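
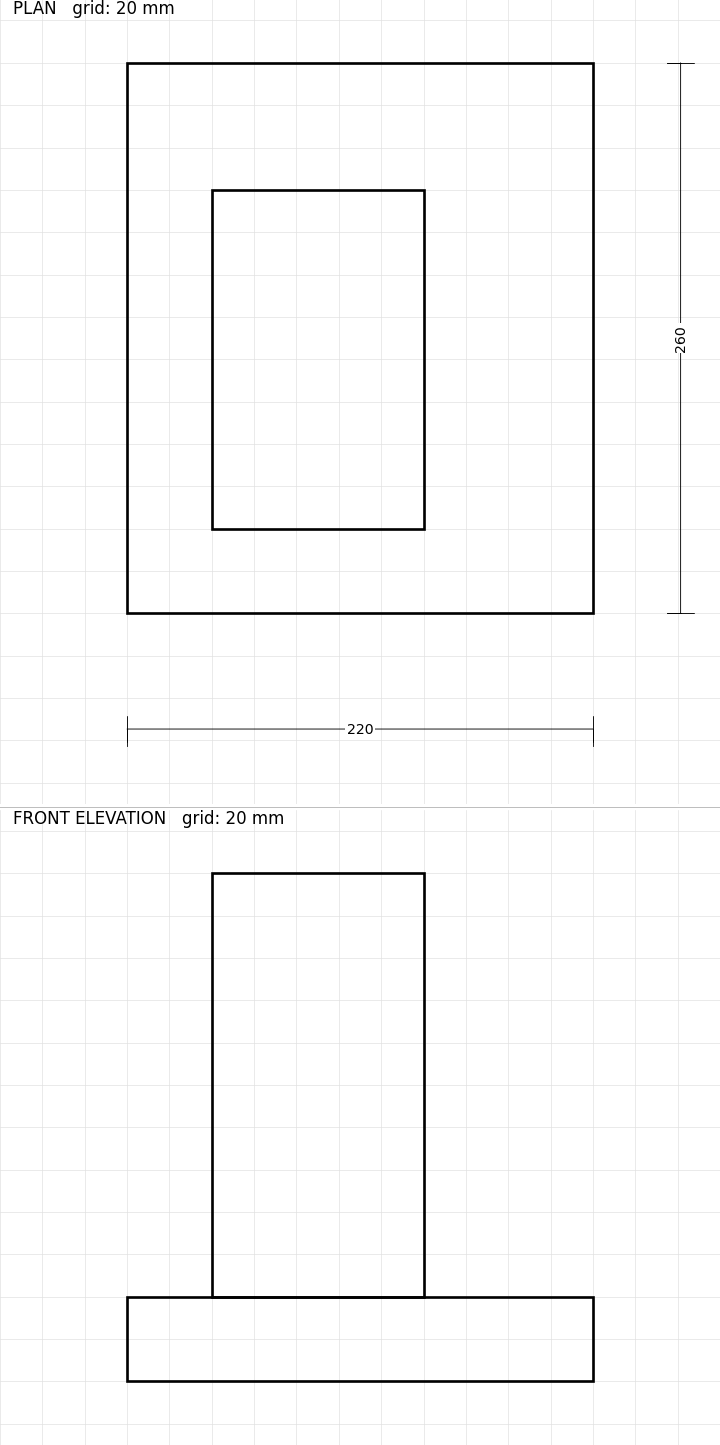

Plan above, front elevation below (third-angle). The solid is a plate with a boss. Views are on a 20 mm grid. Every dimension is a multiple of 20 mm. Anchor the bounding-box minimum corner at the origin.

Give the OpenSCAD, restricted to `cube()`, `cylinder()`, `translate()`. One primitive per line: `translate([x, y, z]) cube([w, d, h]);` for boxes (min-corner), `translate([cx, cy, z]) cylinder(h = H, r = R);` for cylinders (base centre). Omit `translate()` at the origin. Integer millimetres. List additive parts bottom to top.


cube([220, 260, 40]);
translate([40, 40, 40]) cube([100, 160, 200]);


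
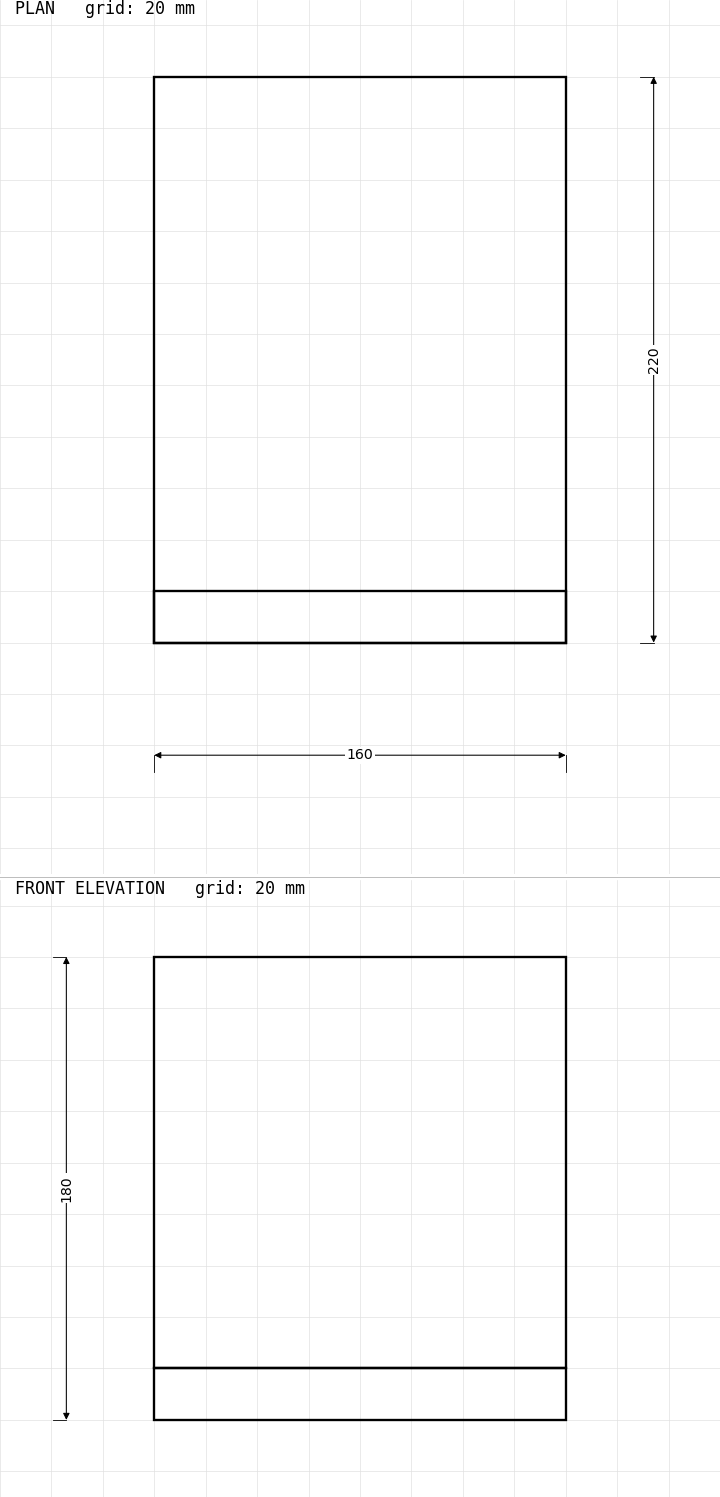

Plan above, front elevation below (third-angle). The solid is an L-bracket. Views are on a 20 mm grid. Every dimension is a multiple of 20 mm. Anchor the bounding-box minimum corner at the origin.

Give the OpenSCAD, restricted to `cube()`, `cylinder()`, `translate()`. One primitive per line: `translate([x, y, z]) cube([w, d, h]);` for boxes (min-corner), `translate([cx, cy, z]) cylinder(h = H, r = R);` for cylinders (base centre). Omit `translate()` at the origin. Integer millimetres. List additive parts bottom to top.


cube([160, 220, 20]);
translate([0, 0, 20]) cube([160, 20, 160]);


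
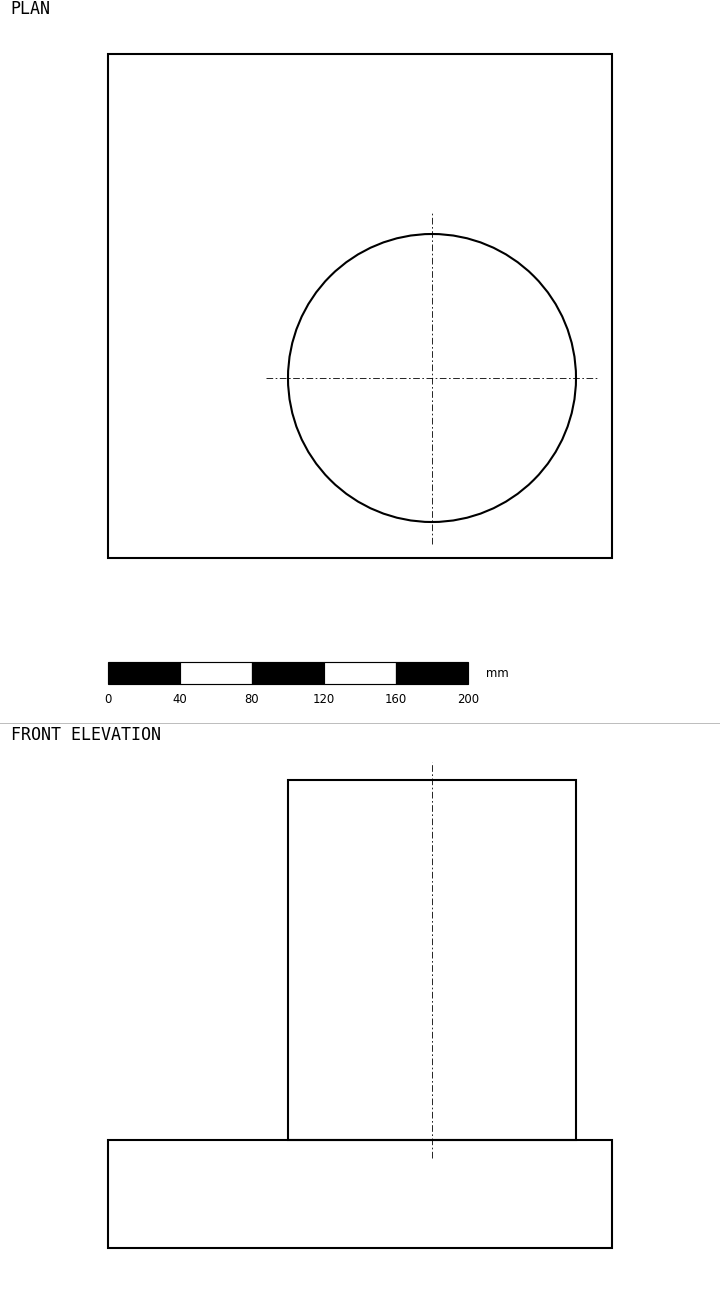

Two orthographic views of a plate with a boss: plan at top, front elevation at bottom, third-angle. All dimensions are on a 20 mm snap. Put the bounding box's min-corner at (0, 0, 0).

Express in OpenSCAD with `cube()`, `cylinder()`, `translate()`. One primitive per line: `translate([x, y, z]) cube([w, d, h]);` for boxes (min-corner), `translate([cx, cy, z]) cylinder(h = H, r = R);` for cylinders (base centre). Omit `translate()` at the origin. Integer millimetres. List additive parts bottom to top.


cube([280, 280, 60]);
translate([180, 100, 60]) cylinder(h = 200, r = 80);


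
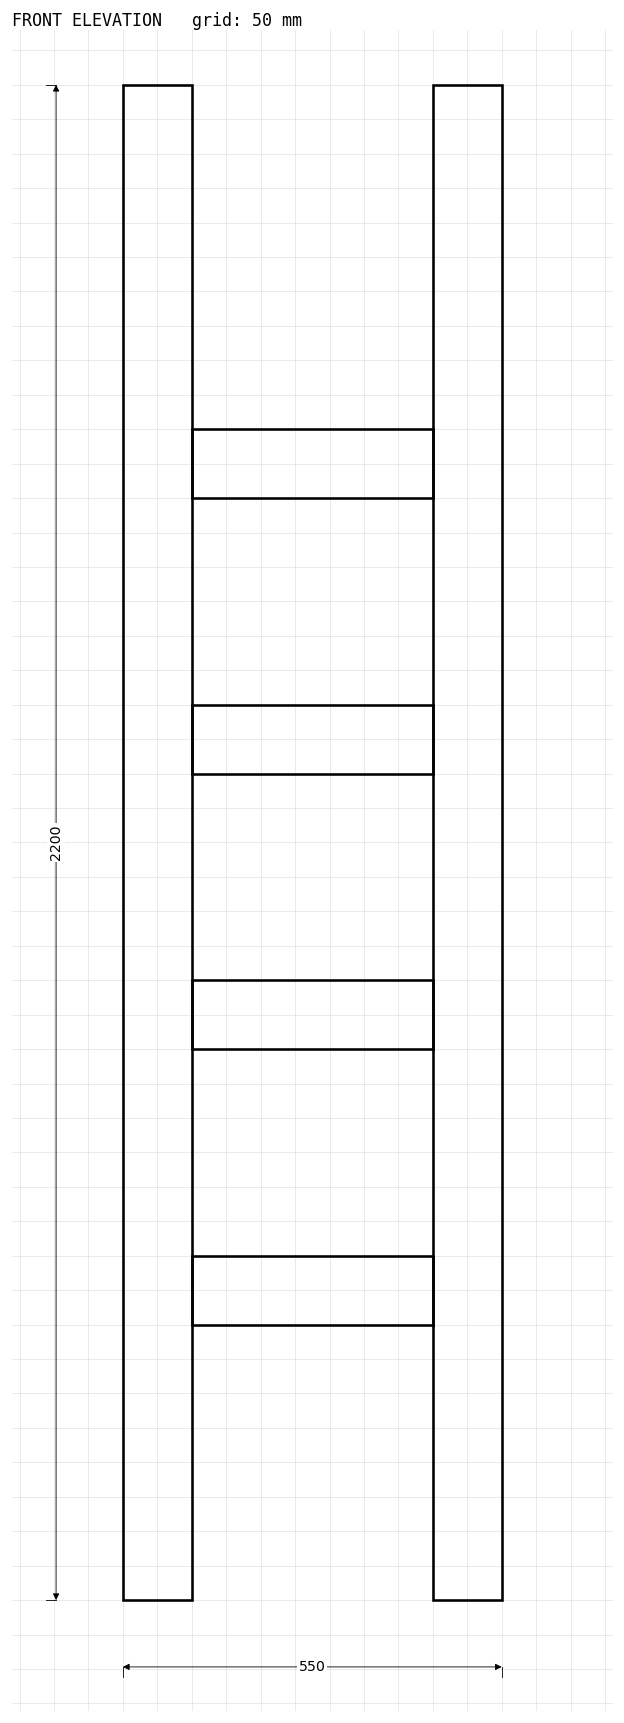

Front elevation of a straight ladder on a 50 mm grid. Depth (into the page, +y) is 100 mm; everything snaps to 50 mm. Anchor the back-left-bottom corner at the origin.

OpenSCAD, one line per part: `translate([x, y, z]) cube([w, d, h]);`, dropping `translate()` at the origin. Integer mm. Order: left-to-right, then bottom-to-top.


cube([100, 100, 2200]);
translate([100, 0, 400]) cube([350, 100, 100]);
translate([100, 0, 800]) cube([350, 100, 100]);
translate([100, 0, 1200]) cube([350, 100, 100]);
translate([100, 0, 1600]) cube([350, 100, 100]);
translate([450, 0, 0]) cube([100, 100, 2200]);


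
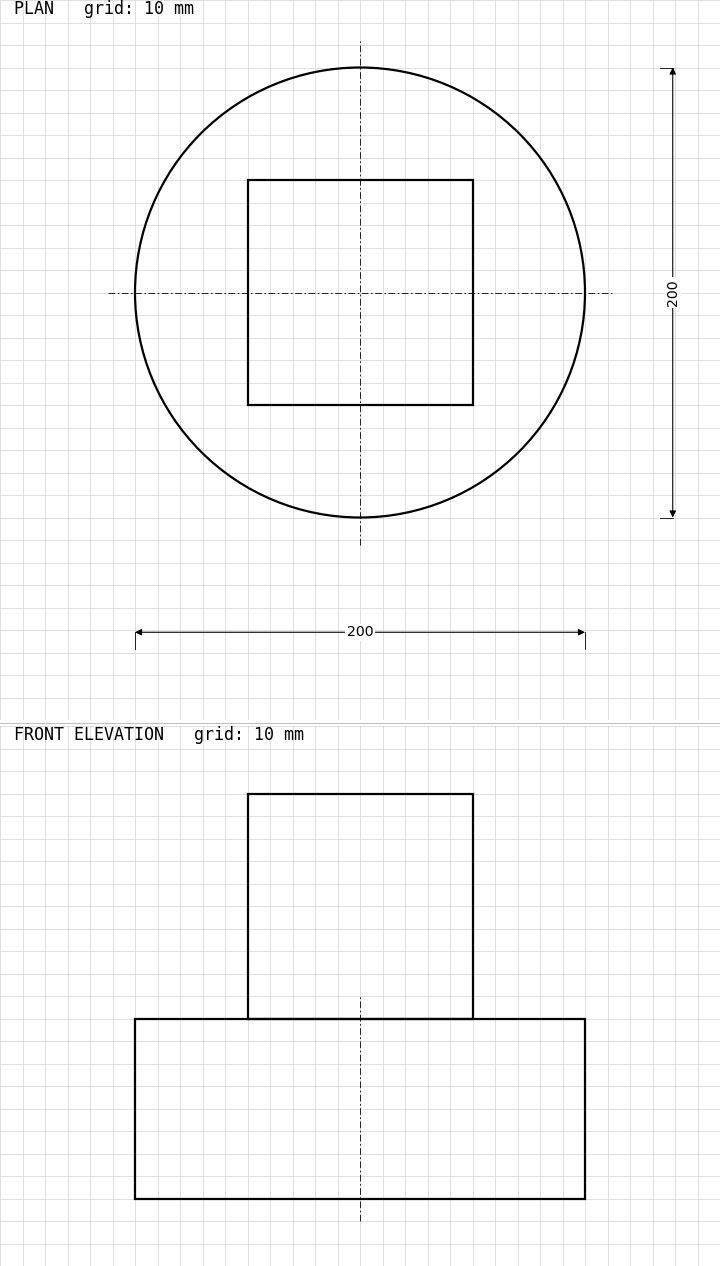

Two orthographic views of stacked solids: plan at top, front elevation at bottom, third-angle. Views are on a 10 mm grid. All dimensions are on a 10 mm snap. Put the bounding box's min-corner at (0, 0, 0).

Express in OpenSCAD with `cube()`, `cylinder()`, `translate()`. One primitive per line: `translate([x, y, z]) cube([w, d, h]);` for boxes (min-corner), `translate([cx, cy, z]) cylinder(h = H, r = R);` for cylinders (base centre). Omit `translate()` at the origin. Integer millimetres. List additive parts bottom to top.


translate([100, 100, 0]) cylinder(h = 80, r = 100);
translate([50, 50, 80]) cube([100, 100, 100]);


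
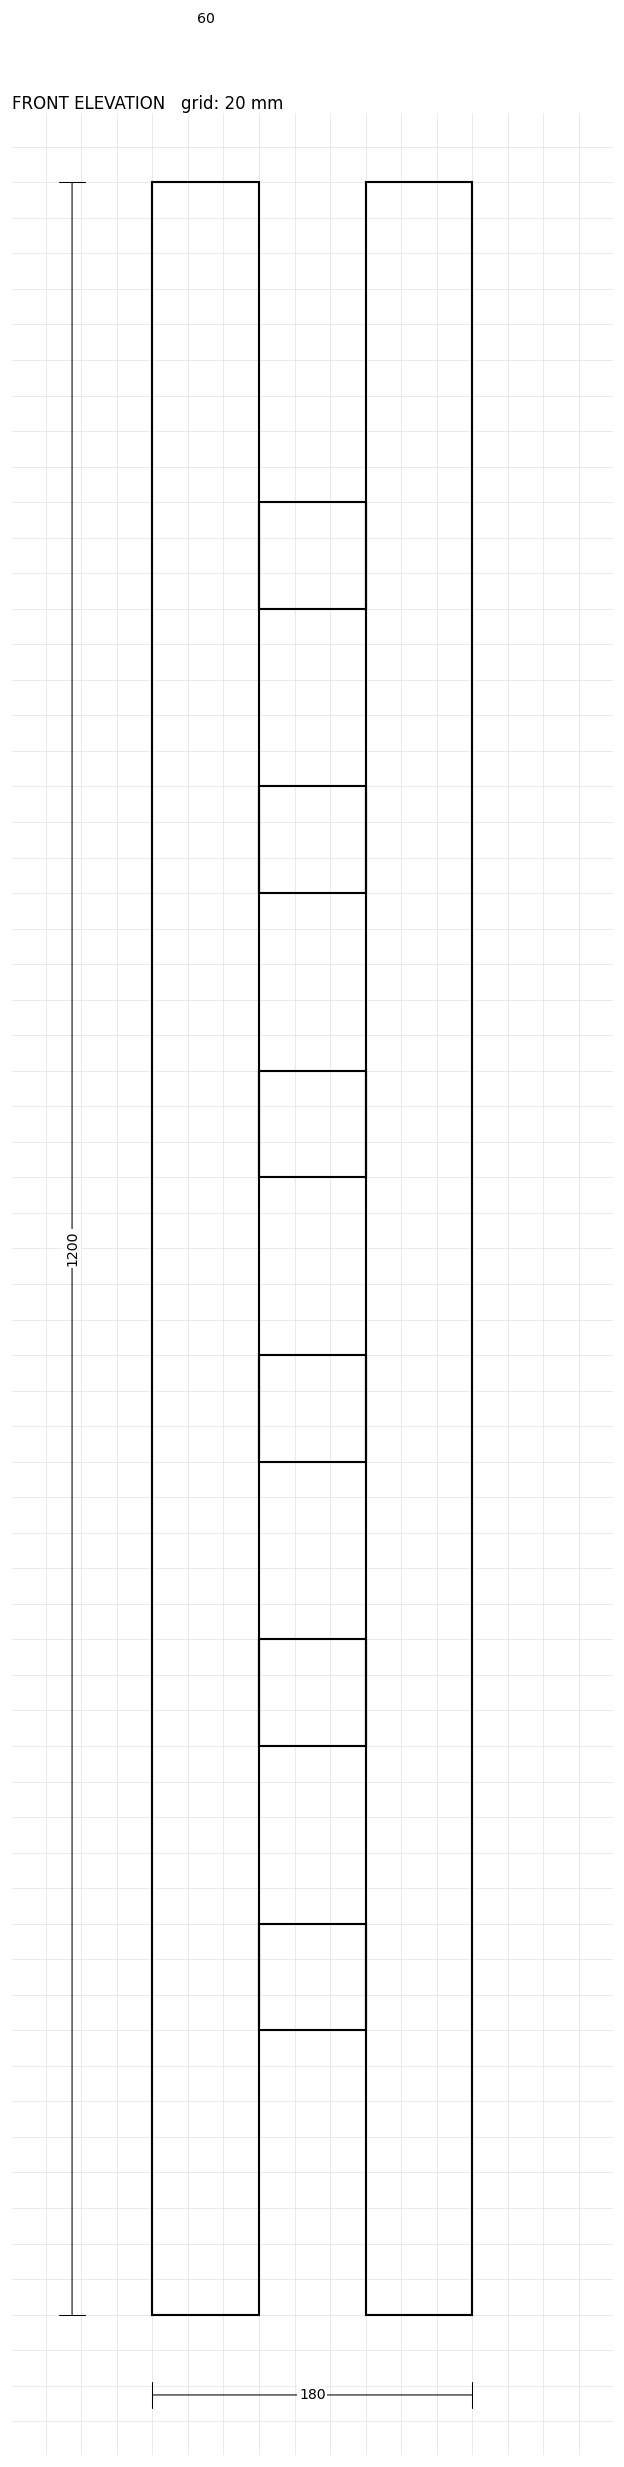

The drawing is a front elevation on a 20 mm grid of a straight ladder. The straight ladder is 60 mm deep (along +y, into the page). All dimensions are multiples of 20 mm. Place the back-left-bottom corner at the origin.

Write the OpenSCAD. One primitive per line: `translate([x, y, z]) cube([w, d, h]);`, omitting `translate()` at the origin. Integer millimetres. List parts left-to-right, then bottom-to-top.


cube([60, 60, 1200]);
translate([60, 0, 160]) cube([60, 60, 60]);
translate([60, 0, 320]) cube([60, 60, 60]);
translate([60, 0, 480]) cube([60, 60, 60]);
translate([60, 0, 640]) cube([60, 60, 60]);
translate([60, 0, 800]) cube([60, 60, 60]);
translate([60, 0, 960]) cube([60, 60, 60]);
translate([120, 0, 0]) cube([60, 60, 1200]);


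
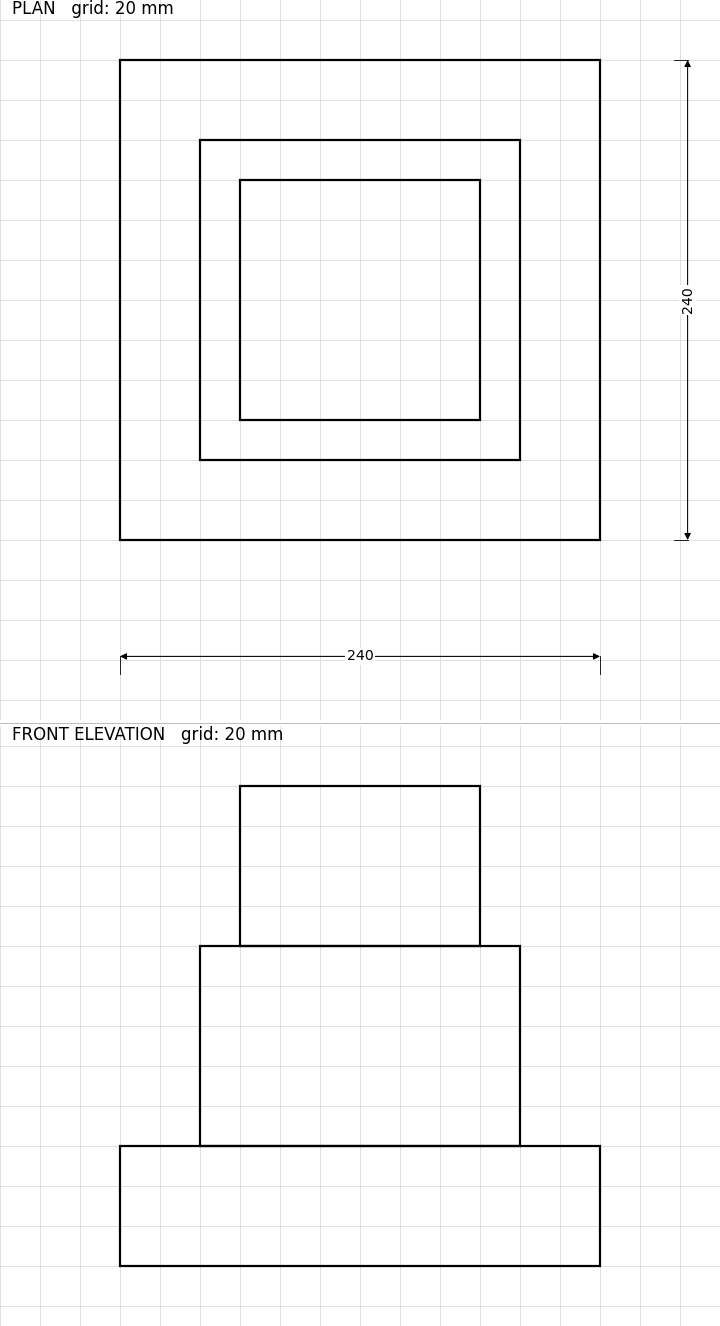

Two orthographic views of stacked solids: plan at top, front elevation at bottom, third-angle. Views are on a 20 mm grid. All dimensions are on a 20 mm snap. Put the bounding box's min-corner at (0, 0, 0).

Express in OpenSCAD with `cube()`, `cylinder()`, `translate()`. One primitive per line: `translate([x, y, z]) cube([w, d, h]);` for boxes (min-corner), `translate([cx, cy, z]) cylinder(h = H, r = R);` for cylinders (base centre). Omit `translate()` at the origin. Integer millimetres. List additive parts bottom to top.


cube([240, 240, 60]);
translate([40, 40, 60]) cube([160, 160, 100]);
translate([60, 60, 160]) cube([120, 120, 80]);


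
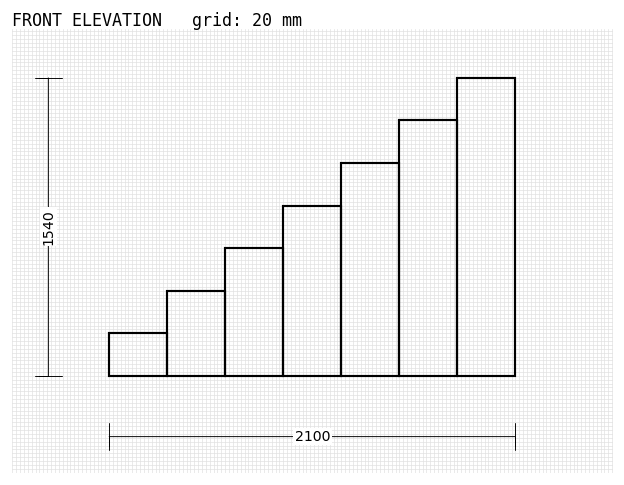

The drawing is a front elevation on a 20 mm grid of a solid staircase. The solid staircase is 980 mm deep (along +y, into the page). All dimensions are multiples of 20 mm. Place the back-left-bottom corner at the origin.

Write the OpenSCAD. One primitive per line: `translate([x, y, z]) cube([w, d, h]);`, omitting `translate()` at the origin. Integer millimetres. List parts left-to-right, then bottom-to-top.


cube([300, 980, 220]);
translate([300, 0, 0]) cube([300, 980, 440]);
translate([600, 0, 0]) cube([300, 980, 660]);
translate([900, 0, 0]) cube([300, 980, 880]);
translate([1200, 0, 0]) cube([300, 980, 1100]);
translate([1500, 0, 0]) cube([300, 980, 1320]);
translate([1800, 0, 0]) cube([300, 980, 1540]);


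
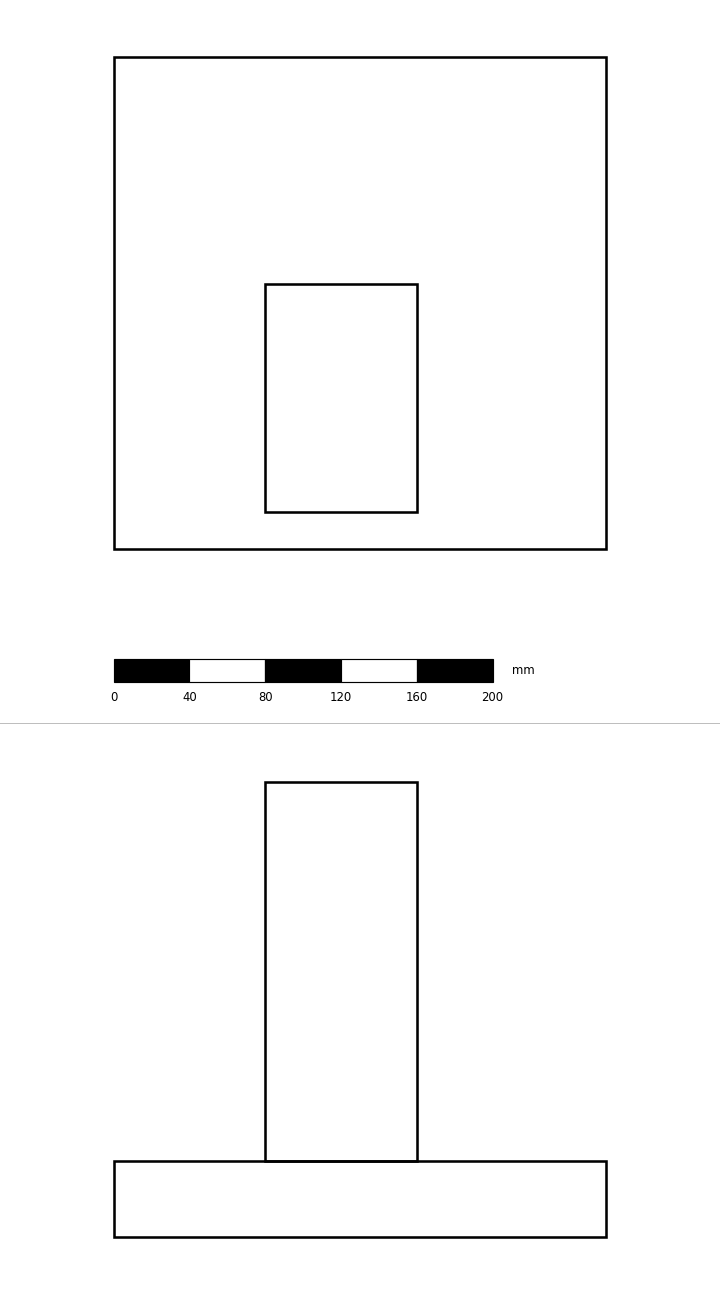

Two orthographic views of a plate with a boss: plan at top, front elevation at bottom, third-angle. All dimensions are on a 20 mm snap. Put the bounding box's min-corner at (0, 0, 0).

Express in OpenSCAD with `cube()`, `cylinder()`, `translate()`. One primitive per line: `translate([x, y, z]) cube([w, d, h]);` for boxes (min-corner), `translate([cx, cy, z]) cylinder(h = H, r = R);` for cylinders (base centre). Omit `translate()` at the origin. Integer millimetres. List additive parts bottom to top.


cube([260, 260, 40]);
translate([80, 20, 40]) cube([80, 120, 200]);


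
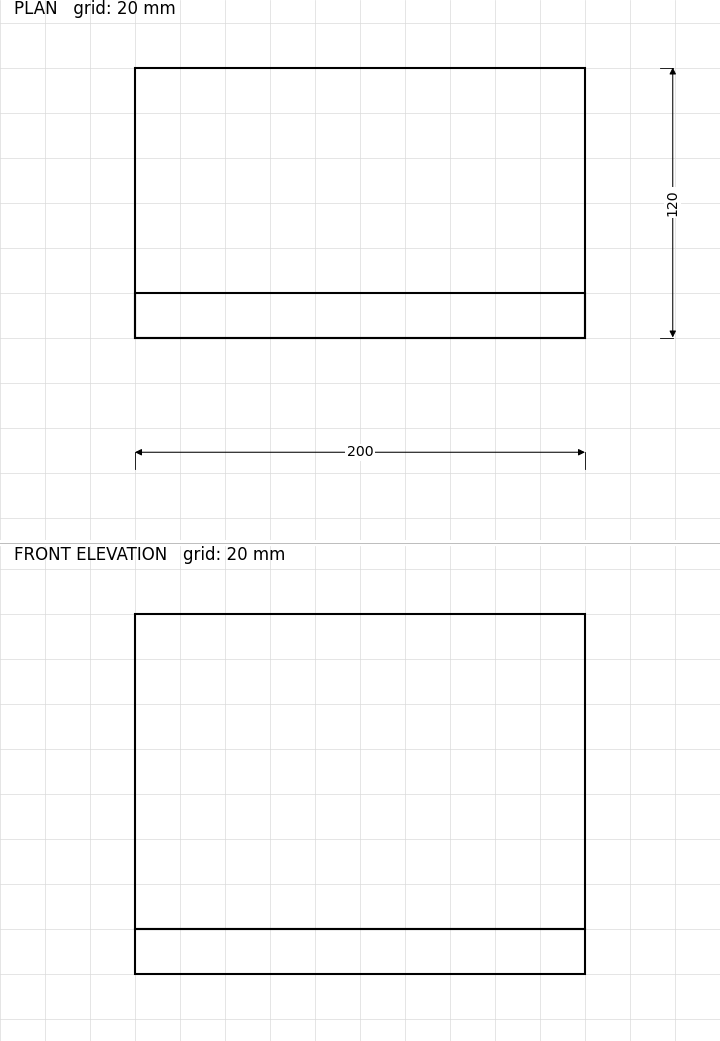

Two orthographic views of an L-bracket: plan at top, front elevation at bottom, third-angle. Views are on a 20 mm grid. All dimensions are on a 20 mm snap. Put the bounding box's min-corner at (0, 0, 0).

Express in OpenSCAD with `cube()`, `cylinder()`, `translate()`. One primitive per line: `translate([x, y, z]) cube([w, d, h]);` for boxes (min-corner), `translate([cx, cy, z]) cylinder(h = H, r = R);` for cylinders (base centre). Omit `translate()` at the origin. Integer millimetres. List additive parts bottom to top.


cube([200, 120, 20]);
translate([0, 0, 20]) cube([200, 20, 140]);


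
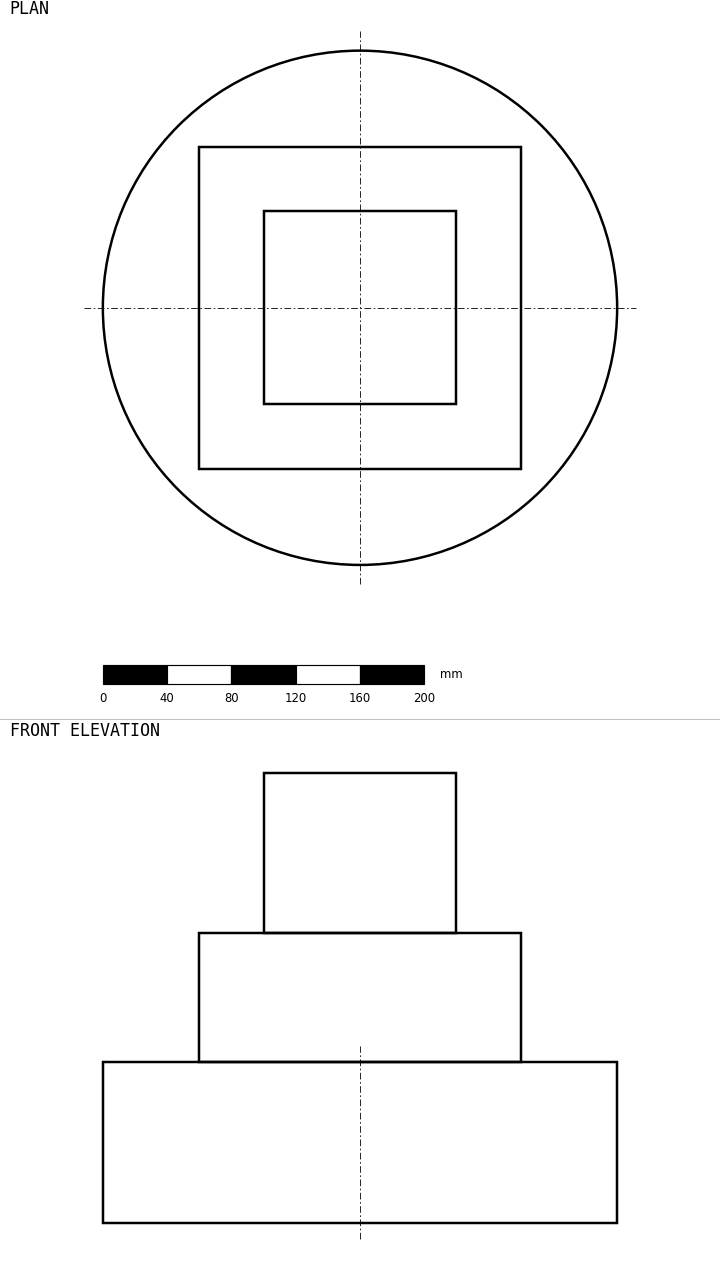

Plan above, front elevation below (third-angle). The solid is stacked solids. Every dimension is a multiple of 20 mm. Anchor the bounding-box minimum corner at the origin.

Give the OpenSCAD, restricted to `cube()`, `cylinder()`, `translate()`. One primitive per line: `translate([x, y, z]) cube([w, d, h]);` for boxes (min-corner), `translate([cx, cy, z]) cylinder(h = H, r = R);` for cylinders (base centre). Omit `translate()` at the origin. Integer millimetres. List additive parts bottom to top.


translate([160, 160, 0]) cylinder(h = 100, r = 160);
translate([60, 60, 100]) cube([200, 200, 80]);
translate([100, 100, 180]) cube([120, 120, 100]);


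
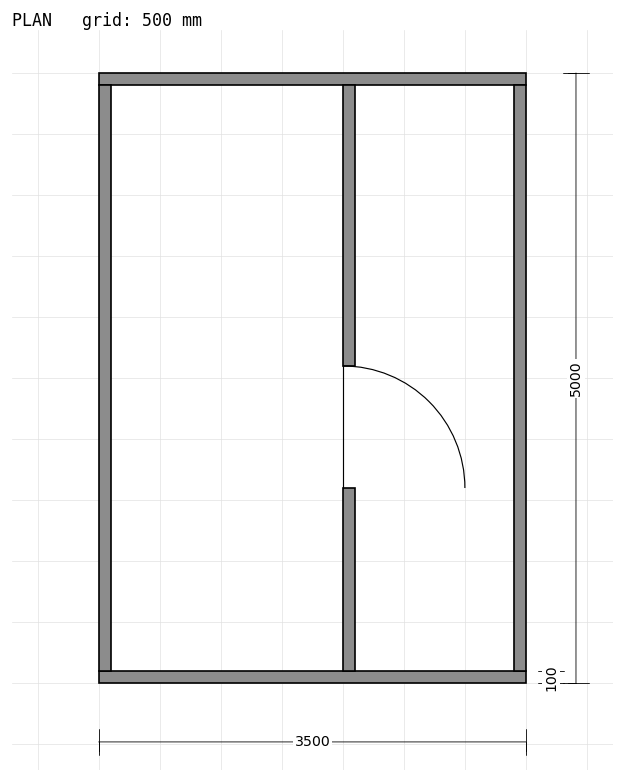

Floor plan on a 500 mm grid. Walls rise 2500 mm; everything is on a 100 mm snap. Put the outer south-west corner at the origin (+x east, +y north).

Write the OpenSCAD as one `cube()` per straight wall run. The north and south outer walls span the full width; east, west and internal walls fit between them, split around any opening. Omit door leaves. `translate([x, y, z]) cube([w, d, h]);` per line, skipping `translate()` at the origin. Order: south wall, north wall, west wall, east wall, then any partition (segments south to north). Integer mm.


cube([3500, 100, 2500]);
translate([0, 4900, 0]) cube([3500, 100, 2500]);
translate([0, 100, 0]) cube([100, 4800, 2500]);
translate([3400, 100, 0]) cube([100, 4800, 2500]);
translate([2000, 100, 0]) cube([100, 1500, 2500]);
translate([2000, 2600, 0]) cube([100, 2300, 2500]);


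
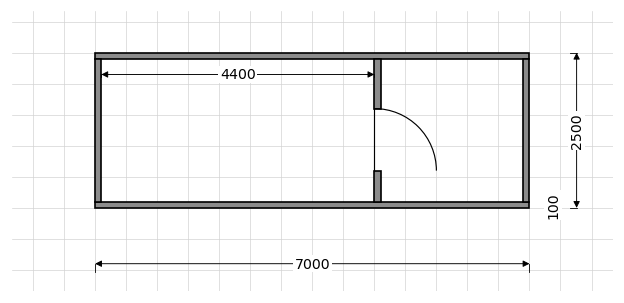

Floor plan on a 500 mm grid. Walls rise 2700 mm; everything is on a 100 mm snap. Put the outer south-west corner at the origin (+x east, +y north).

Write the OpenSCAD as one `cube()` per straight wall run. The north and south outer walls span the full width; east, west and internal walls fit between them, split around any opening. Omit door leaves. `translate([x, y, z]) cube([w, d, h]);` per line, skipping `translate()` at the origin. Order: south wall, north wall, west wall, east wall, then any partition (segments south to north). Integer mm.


cube([7000, 100, 2700]);
translate([0, 2400, 0]) cube([7000, 100, 2700]);
translate([0, 100, 0]) cube([100, 2300, 2700]);
translate([6900, 100, 0]) cube([100, 2300, 2700]);
translate([4500, 100, 0]) cube([100, 500, 2700]);
translate([4500, 1600, 0]) cube([100, 800, 2700]);


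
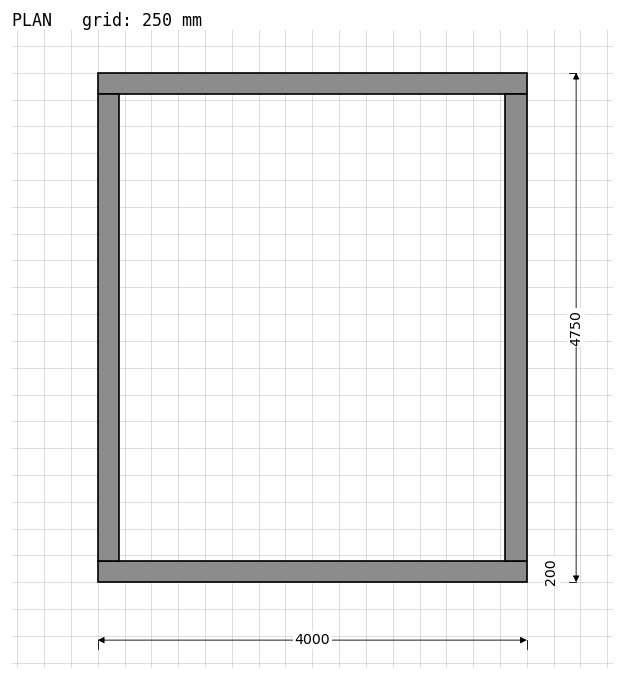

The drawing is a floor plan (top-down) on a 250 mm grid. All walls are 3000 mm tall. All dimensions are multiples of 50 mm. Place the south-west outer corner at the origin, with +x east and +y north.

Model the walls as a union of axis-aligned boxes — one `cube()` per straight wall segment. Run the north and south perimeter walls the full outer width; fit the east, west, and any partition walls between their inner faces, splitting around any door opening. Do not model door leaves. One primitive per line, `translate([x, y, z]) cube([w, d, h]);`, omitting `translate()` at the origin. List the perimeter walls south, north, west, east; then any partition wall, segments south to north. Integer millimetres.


cube([4000, 200, 3000]);
translate([0, 4550, 0]) cube([4000, 200, 3000]);
translate([0, 200, 0]) cube([200, 4350, 3000]);
translate([3800, 200, 0]) cube([200, 4350, 3000]);


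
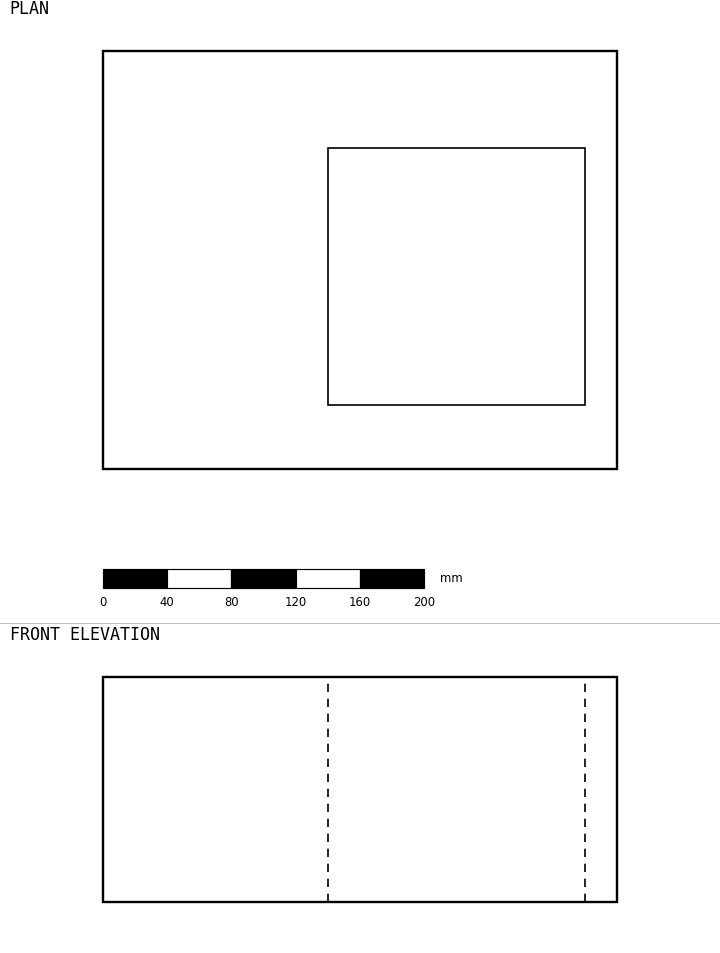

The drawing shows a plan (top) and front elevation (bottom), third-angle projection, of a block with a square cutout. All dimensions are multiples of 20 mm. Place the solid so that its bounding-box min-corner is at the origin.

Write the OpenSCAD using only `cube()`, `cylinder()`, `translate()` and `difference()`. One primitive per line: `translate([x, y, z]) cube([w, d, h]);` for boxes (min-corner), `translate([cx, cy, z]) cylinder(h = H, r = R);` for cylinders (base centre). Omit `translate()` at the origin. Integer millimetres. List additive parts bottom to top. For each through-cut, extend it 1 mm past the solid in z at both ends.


difference() {
  cube([320, 260, 140]);
  translate([140, 40, -1]) cube([160, 160, 142]);
}


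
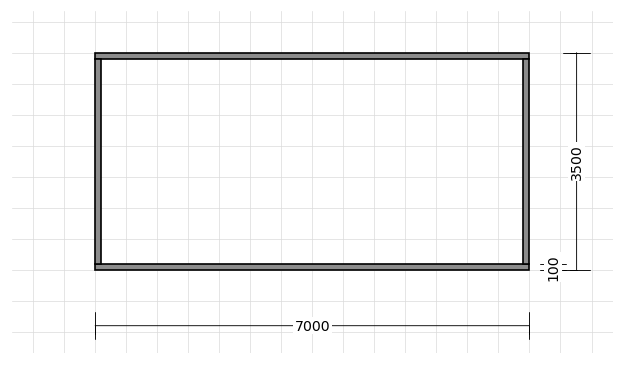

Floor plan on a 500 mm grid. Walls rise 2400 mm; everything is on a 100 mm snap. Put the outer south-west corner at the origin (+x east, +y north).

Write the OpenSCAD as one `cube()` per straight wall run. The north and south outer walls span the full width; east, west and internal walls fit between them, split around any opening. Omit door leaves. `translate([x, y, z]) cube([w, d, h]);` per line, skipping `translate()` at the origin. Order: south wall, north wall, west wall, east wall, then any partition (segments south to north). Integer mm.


cube([7000, 100, 2400]);
translate([0, 3400, 0]) cube([7000, 100, 2400]);
translate([0, 100, 0]) cube([100, 3300, 2400]);
translate([6900, 100, 0]) cube([100, 3300, 2400]);


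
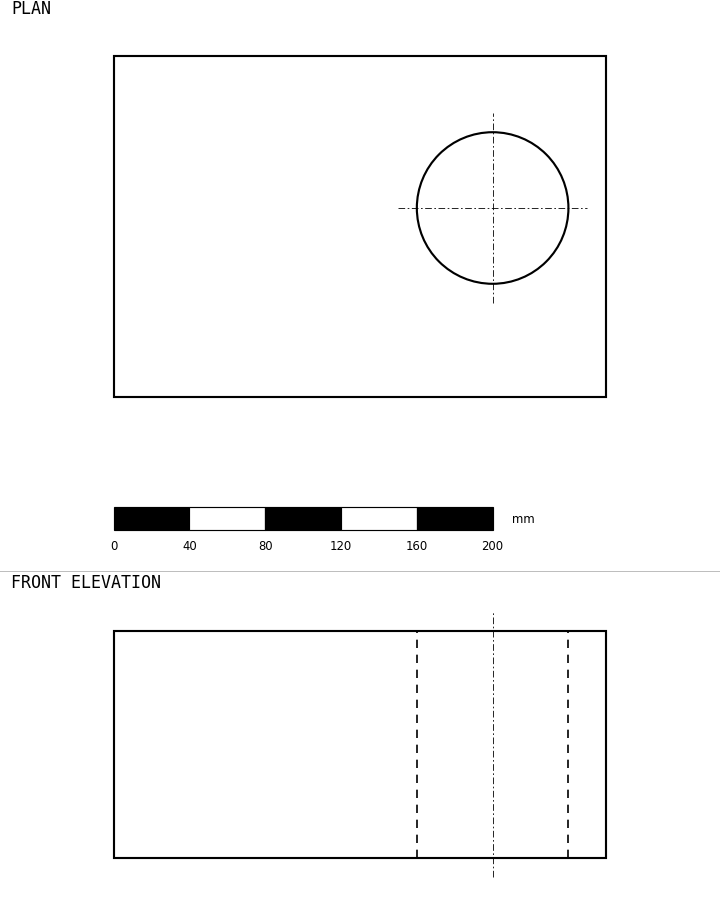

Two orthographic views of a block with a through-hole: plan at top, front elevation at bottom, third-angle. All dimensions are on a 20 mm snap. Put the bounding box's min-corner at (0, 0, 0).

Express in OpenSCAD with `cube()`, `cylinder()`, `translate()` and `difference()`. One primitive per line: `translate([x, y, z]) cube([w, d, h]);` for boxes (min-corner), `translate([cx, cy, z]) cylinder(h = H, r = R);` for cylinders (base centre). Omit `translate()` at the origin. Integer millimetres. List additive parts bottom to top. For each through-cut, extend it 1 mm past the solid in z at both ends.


difference() {
  cube([260, 180, 120]);
  translate([200, 100, -1]) cylinder(h = 122, r = 40);
}


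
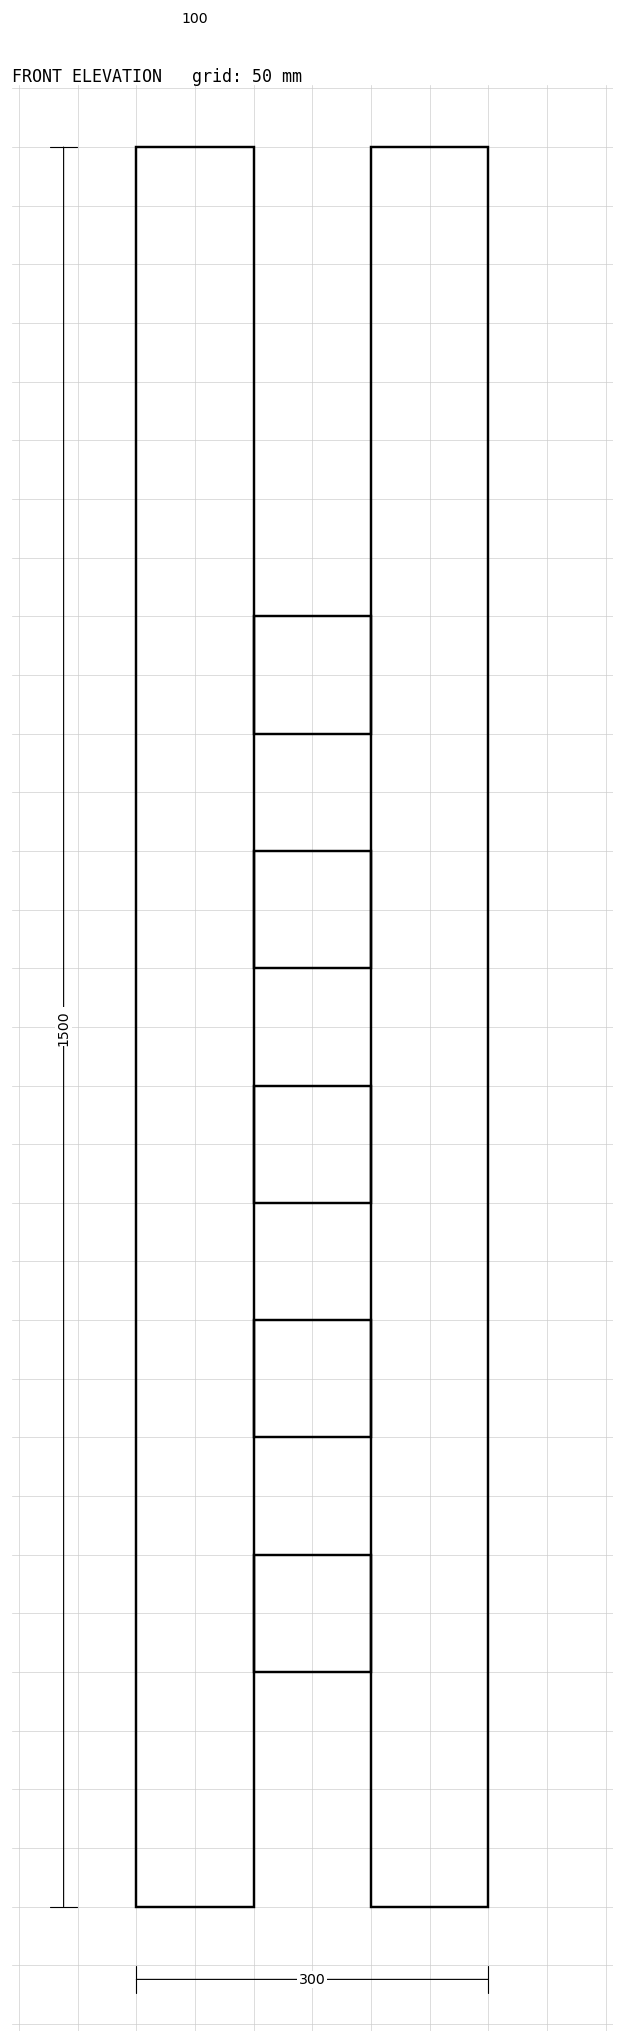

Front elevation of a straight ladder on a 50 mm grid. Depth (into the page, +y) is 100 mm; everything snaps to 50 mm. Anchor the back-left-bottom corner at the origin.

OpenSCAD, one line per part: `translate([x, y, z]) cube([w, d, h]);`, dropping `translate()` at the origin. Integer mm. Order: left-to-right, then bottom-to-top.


cube([100, 100, 1500]);
translate([100, 0, 200]) cube([100, 100, 100]);
translate([100, 0, 400]) cube([100, 100, 100]);
translate([100, 0, 600]) cube([100, 100, 100]);
translate([100, 0, 800]) cube([100, 100, 100]);
translate([100, 0, 1000]) cube([100, 100, 100]);
translate([200, 0, 0]) cube([100, 100, 1500]);


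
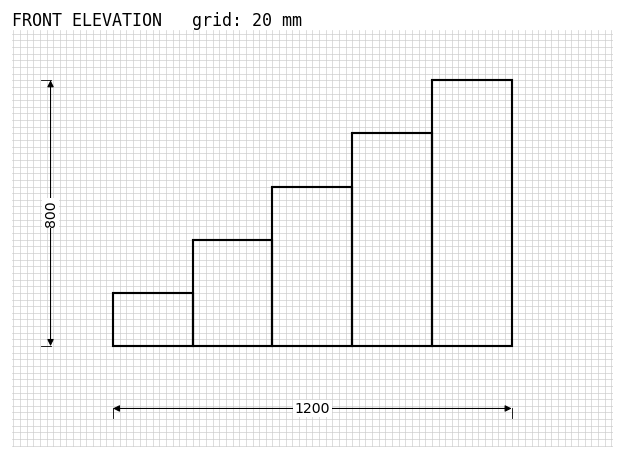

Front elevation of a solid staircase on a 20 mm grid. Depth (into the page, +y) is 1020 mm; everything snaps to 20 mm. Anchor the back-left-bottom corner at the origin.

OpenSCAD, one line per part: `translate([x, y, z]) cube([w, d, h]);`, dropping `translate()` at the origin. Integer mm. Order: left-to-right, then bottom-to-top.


cube([240, 1020, 160]);
translate([240, 0, 0]) cube([240, 1020, 320]);
translate([480, 0, 0]) cube([240, 1020, 480]);
translate([720, 0, 0]) cube([240, 1020, 640]);
translate([960, 0, 0]) cube([240, 1020, 800]);


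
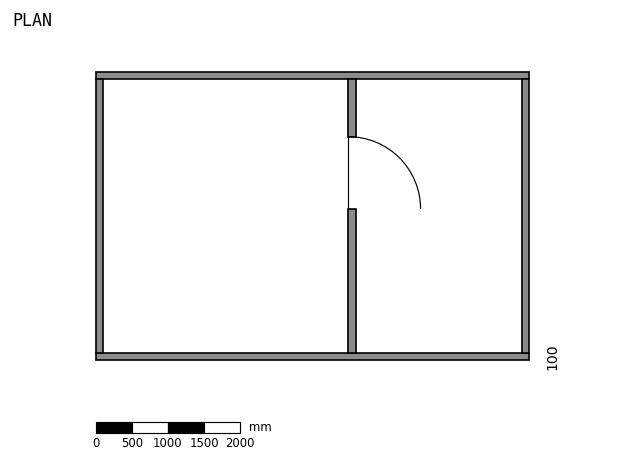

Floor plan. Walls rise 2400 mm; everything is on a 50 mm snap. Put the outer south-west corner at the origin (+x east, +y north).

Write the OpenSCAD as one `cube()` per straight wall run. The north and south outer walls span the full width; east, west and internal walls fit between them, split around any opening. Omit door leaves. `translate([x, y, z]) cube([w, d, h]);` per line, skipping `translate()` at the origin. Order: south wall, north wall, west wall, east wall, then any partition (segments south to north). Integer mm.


cube([6000, 100, 2400]);
translate([0, 3900, 0]) cube([6000, 100, 2400]);
translate([0, 100, 0]) cube([100, 3800, 2400]);
translate([5900, 100, 0]) cube([100, 3800, 2400]);
translate([3500, 100, 0]) cube([100, 2000, 2400]);
translate([3500, 3100, 0]) cube([100, 800, 2400]);


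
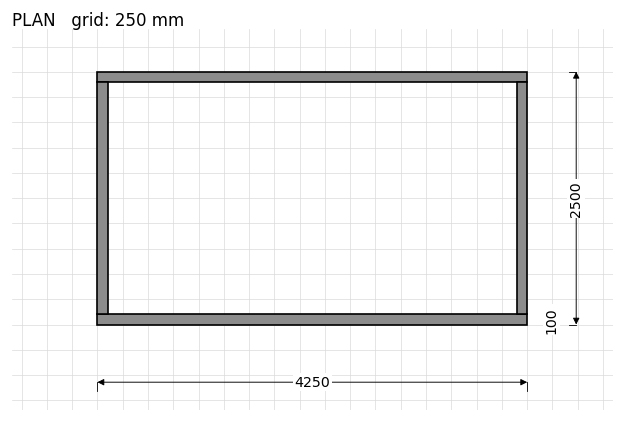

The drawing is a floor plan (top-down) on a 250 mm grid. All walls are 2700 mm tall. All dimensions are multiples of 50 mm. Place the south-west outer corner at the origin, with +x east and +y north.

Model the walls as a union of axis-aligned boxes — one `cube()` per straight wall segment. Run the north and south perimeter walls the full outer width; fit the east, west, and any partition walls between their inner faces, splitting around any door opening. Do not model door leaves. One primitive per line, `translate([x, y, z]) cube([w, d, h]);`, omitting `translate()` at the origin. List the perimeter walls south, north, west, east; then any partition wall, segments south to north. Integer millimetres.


cube([4250, 100, 2700]);
translate([0, 2400, 0]) cube([4250, 100, 2700]);
translate([0, 100, 0]) cube([100, 2300, 2700]);
translate([4150, 100, 0]) cube([100, 2300, 2700]);


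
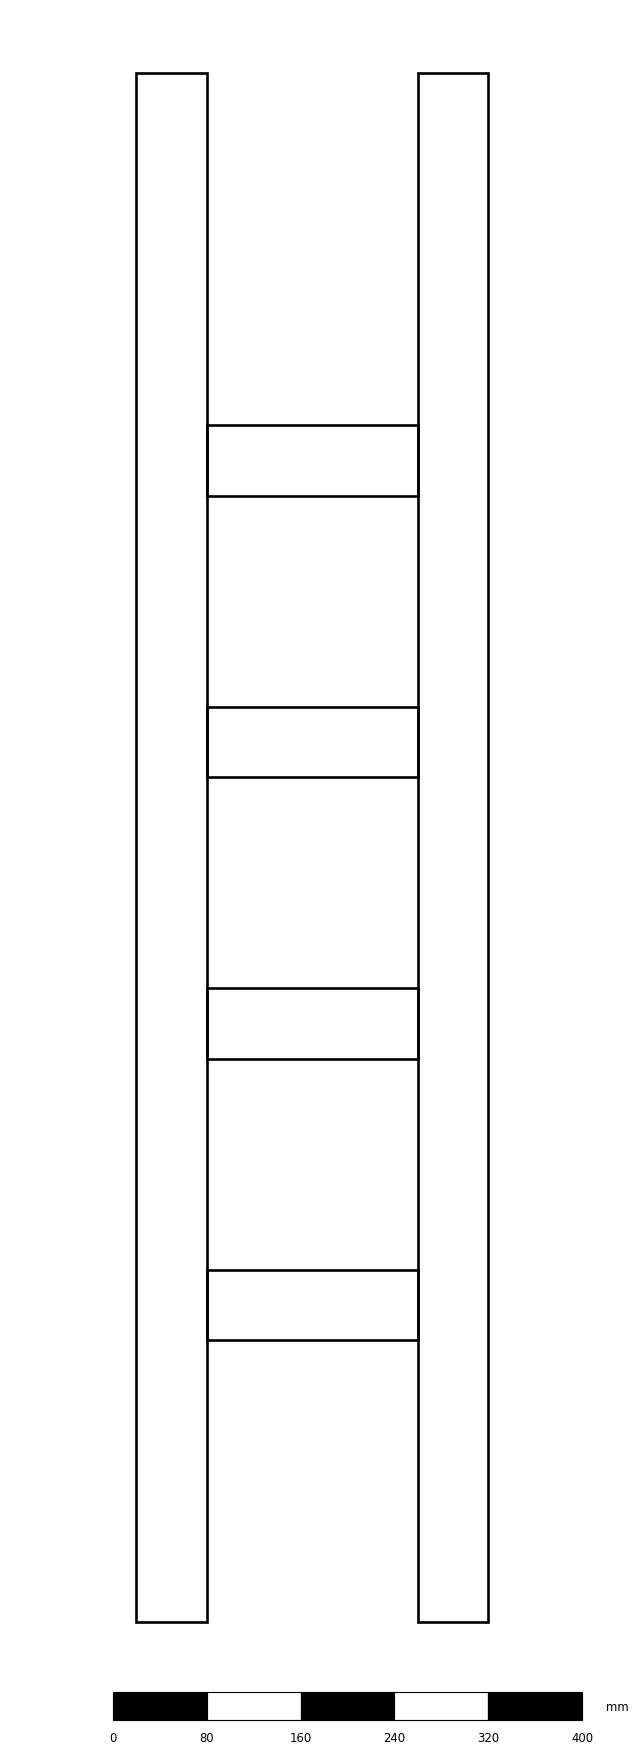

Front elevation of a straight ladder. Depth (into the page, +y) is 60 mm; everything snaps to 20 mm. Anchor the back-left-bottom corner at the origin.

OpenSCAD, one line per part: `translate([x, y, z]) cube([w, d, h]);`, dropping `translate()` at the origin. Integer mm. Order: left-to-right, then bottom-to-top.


cube([60, 60, 1320]);
translate([60, 0, 240]) cube([180, 60, 60]);
translate([60, 0, 480]) cube([180, 60, 60]);
translate([60, 0, 720]) cube([180, 60, 60]);
translate([60, 0, 960]) cube([180, 60, 60]);
translate([240, 0, 0]) cube([60, 60, 1320]);


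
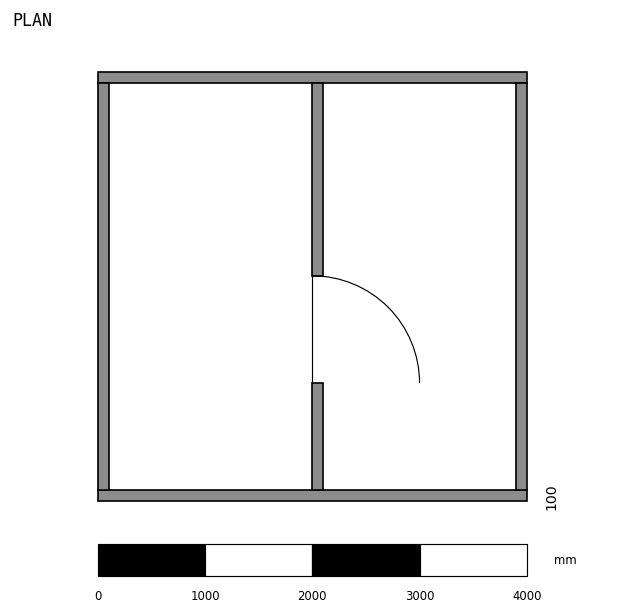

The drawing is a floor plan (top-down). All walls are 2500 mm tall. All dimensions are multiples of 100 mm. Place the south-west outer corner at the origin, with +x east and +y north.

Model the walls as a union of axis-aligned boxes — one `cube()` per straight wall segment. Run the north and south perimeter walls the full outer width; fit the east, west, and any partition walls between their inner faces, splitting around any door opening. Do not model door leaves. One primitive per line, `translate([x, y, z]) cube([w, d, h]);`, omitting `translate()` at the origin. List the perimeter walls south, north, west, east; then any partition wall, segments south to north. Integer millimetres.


cube([4000, 100, 2500]);
translate([0, 3900, 0]) cube([4000, 100, 2500]);
translate([0, 100, 0]) cube([100, 3800, 2500]);
translate([3900, 100, 0]) cube([100, 3800, 2500]);
translate([2000, 100, 0]) cube([100, 1000, 2500]);
translate([2000, 2100, 0]) cube([100, 1800, 2500]);


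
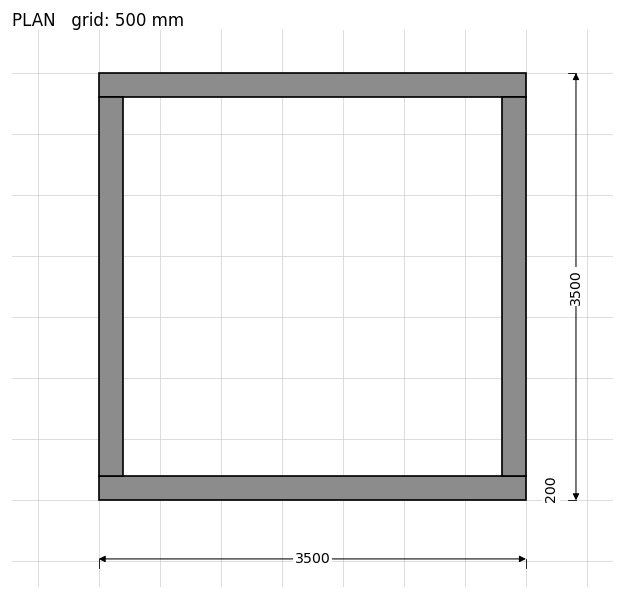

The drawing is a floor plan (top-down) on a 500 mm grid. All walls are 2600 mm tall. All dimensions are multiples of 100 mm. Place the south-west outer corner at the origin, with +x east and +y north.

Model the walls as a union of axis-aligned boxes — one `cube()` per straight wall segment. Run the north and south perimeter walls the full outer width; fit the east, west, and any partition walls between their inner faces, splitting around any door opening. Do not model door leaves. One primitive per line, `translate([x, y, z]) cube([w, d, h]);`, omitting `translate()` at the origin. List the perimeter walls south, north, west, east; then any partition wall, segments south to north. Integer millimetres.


cube([3500, 200, 2600]);
translate([0, 3300, 0]) cube([3500, 200, 2600]);
translate([0, 200, 0]) cube([200, 3100, 2600]);
translate([3300, 200, 0]) cube([200, 3100, 2600]);


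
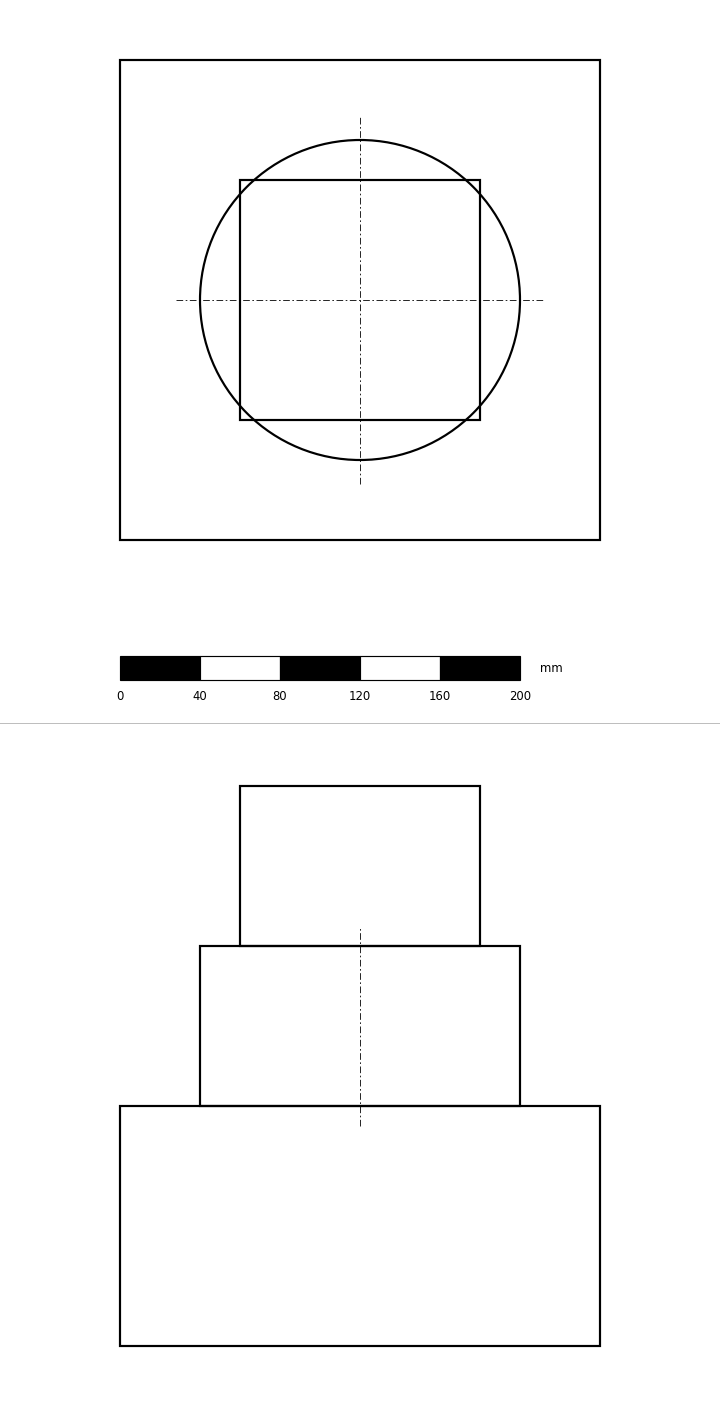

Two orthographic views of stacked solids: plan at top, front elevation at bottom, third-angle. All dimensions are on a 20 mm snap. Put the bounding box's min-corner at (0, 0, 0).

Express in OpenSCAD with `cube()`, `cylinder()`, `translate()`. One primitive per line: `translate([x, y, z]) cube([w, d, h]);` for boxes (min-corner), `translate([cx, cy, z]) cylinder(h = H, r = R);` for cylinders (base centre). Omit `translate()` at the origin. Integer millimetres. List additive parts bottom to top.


cube([240, 240, 120]);
translate([120, 120, 120]) cylinder(h = 80, r = 80);
translate([60, 60, 200]) cube([120, 120, 80]);


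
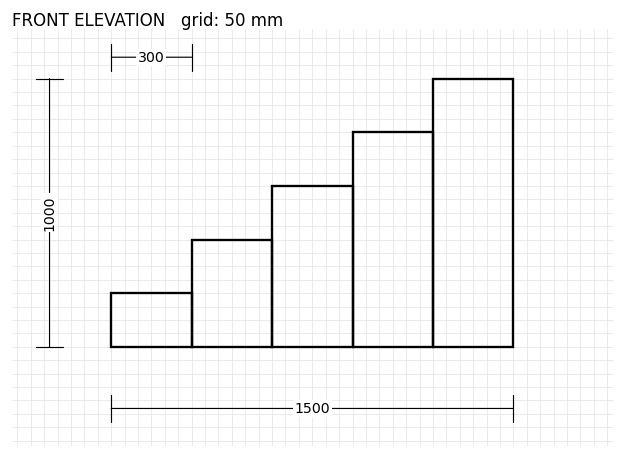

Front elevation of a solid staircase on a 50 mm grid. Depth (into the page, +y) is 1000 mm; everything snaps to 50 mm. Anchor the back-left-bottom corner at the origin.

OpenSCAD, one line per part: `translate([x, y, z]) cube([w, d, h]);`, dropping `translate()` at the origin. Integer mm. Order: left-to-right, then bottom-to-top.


cube([300, 1000, 200]);
translate([300, 0, 0]) cube([300, 1000, 400]);
translate([600, 0, 0]) cube([300, 1000, 600]);
translate([900, 0, 0]) cube([300, 1000, 800]);
translate([1200, 0, 0]) cube([300, 1000, 1000]);


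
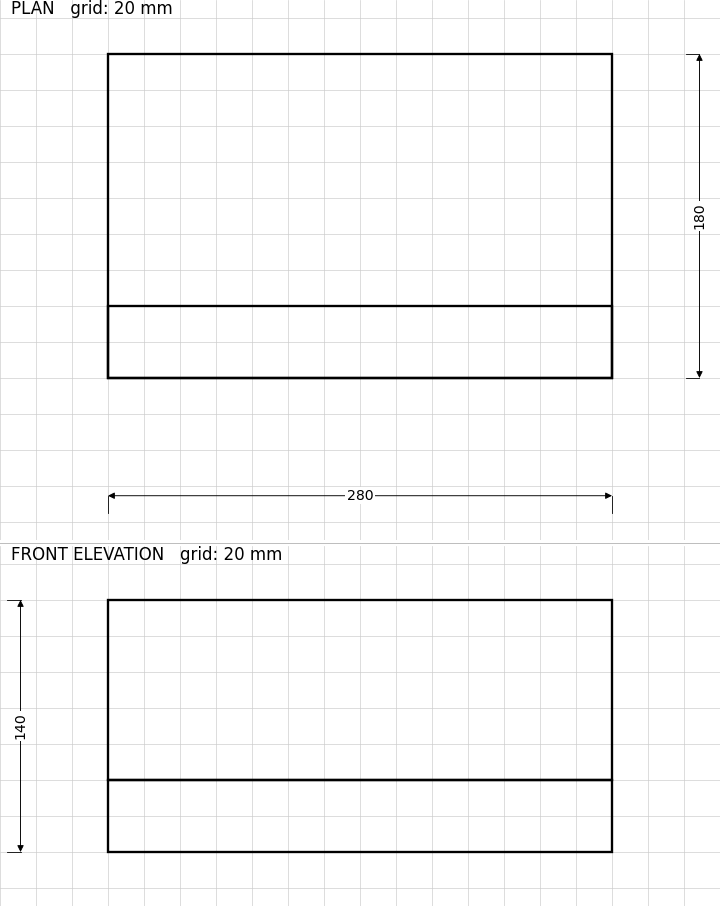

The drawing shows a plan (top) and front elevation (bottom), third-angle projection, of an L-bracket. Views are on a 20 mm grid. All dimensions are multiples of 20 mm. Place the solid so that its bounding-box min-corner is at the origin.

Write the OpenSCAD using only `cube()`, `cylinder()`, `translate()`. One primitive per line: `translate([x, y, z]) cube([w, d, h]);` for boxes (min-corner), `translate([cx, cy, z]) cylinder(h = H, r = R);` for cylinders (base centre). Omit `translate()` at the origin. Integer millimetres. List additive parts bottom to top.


cube([280, 180, 40]);
translate([0, 0, 40]) cube([280, 40, 100]);


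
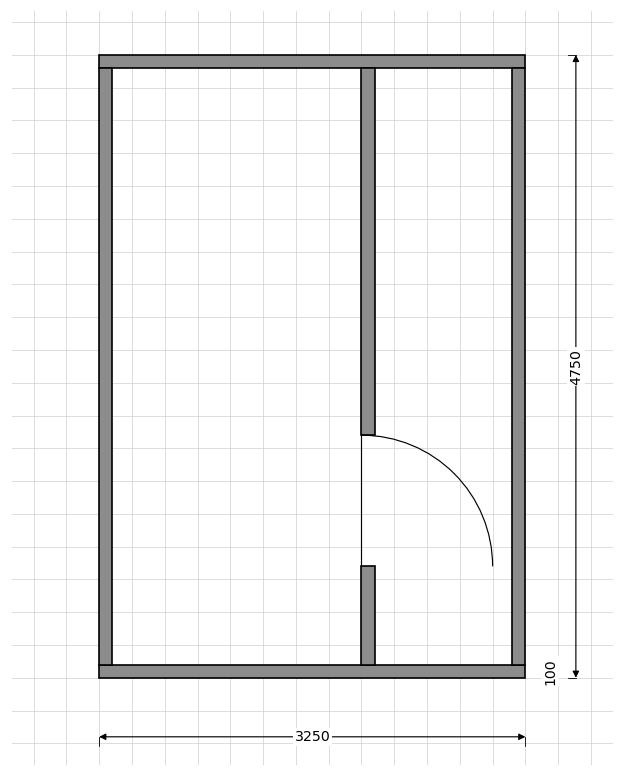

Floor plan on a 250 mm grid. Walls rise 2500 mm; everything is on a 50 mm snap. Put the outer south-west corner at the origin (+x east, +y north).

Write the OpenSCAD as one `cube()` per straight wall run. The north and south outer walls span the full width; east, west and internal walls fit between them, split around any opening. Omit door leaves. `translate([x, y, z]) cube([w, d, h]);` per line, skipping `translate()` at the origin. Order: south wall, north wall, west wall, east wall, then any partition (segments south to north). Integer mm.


cube([3250, 100, 2500]);
translate([0, 4650, 0]) cube([3250, 100, 2500]);
translate([0, 100, 0]) cube([100, 4550, 2500]);
translate([3150, 100, 0]) cube([100, 4550, 2500]);
translate([2000, 100, 0]) cube([100, 750, 2500]);
translate([2000, 1850, 0]) cube([100, 2800, 2500]);


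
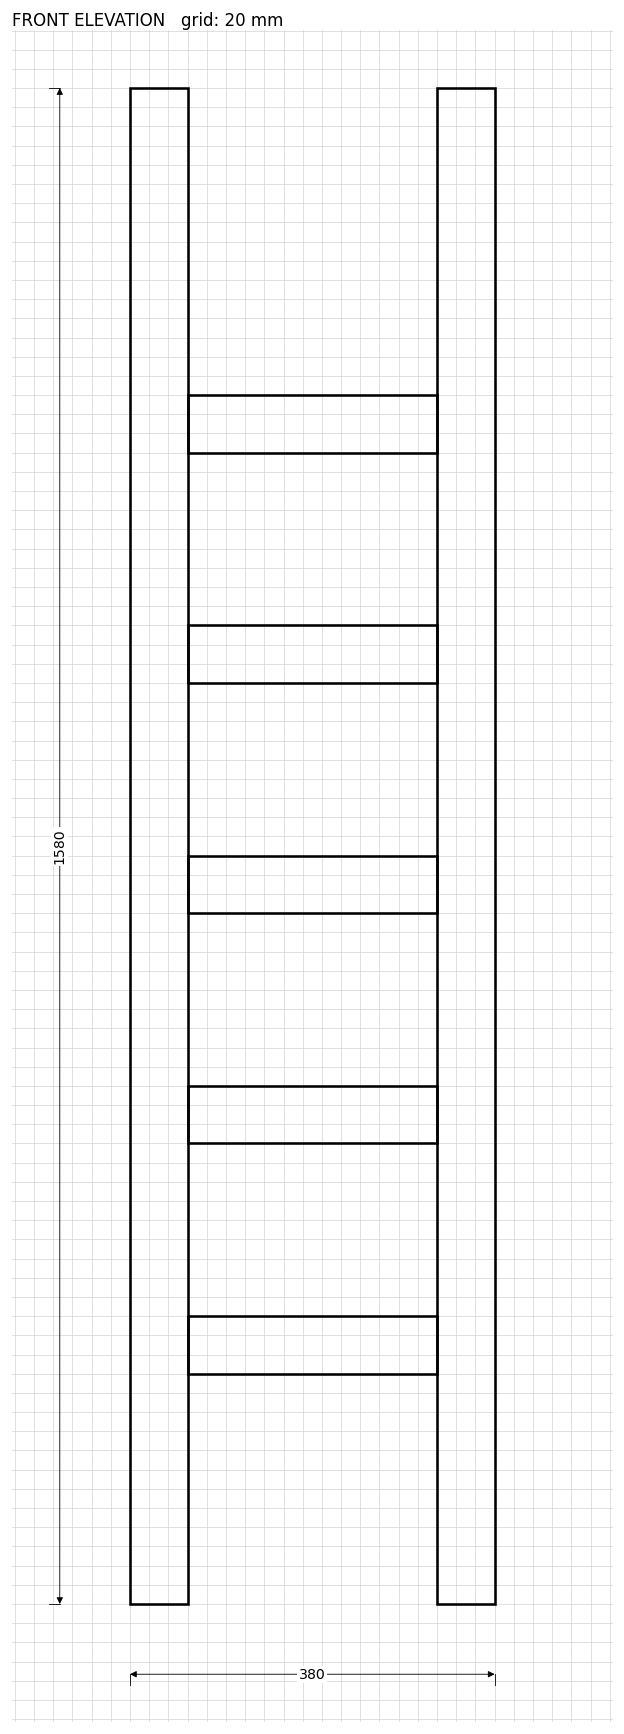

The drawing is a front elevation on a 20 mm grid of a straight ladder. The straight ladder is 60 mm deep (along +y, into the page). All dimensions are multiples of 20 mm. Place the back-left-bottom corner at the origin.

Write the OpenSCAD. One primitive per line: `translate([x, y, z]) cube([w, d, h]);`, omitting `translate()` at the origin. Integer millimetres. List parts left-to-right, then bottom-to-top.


cube([60, 60, 1580]);
translate([60, 0, 240]) cube([260, 60, 60]);
translate([60, 0, 480]) cube([260, 60, 60]);
translate([60, 0, 720]) cube([260, 60, 60]);
translate([60, 0, 960]) cube([260, 60, 60]);
translate([60, 0, 1200]) cube([260, 60, 60]);
translate([320, 0, 0]) cube([60, 60, 1580]);


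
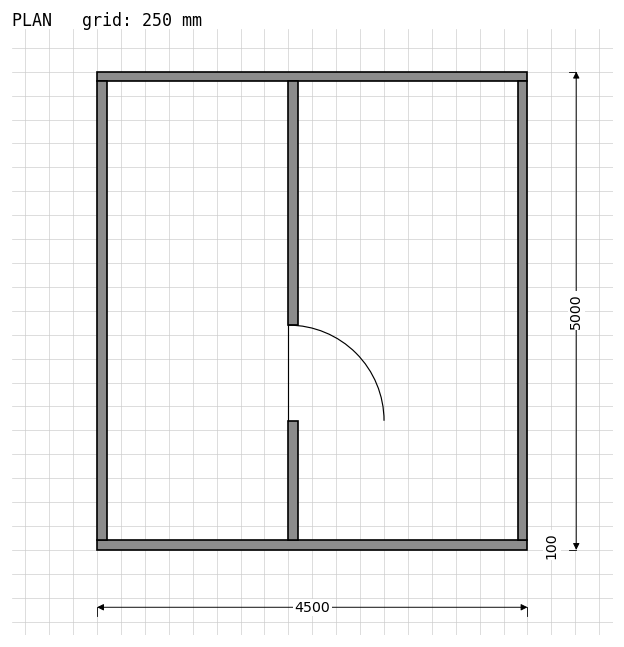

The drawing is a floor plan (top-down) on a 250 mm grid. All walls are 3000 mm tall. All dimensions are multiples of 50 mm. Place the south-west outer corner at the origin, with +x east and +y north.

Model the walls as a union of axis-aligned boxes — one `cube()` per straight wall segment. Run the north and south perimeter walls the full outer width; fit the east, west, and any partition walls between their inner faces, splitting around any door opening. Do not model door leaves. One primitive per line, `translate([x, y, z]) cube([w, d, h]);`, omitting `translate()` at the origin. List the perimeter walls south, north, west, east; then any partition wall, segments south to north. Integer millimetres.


cube([4500, 100, 3000]);
translate([0, 4900, 0]) cube([4500, 100, 3000]);
translate([0, 100, 0]) cube([100, 4800, 3000]);
translate([4400, 100, 0]) cube([100, 4800, 3000]);
translate([2000, 100, 0]) cube([100, 1250, 3000]);
translate([2000, 2350, 0]) cube([100, 2550, 3000]);


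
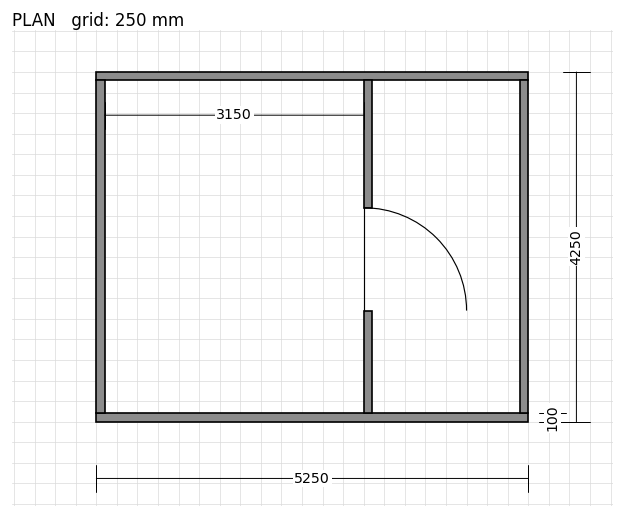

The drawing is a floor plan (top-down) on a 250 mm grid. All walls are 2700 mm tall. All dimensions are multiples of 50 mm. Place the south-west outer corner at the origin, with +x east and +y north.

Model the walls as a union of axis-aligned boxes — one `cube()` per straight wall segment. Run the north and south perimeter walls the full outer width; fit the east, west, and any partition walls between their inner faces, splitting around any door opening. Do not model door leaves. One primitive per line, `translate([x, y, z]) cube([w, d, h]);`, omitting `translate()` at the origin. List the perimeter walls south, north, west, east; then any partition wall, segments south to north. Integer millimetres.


cube([5250, 100, 2700]);
translate([0, 4150, 0]) cube([5250, 100, 2700]);
translate([0, 100, 0]) cube([100, 4050, 2700]);
translate([5150, 100, 0]) cube([100, 4050, 2700]);
translate([3250, 100, 0]) cube([100, 1250, 2700]);
translate([3250, 2600, 0]) cube([100, 1550, 2700]);


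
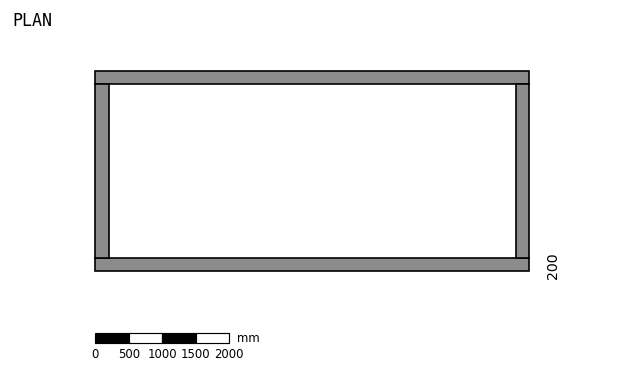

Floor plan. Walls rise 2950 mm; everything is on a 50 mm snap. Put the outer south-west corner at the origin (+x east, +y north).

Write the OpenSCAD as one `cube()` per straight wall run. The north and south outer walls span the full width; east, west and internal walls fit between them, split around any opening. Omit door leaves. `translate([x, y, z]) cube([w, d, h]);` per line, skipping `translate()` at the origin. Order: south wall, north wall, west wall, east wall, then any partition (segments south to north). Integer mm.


cube([6500, 200, 2950]);
translate([0, 2800, 0]) cube([6500, 200, 2950]);
translate([0, 200, 0]) cube([200, 2600, 2950]);
translate([6300, 200, 0]) cube([200, 2600, 2950]);


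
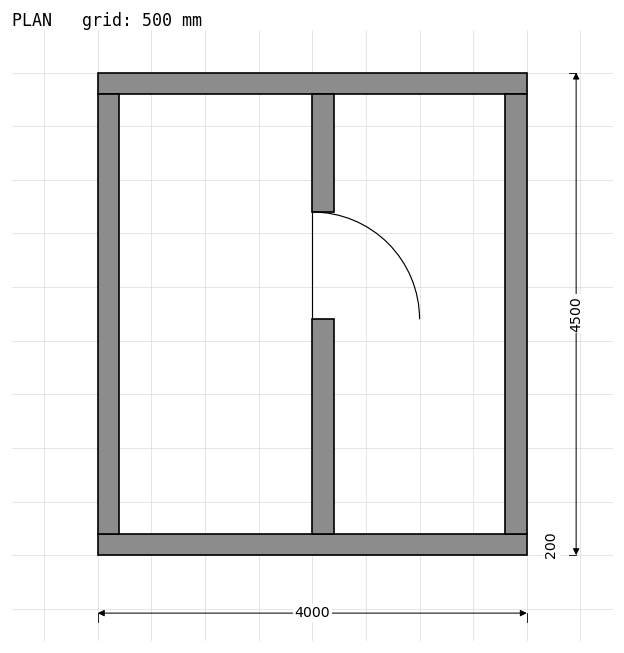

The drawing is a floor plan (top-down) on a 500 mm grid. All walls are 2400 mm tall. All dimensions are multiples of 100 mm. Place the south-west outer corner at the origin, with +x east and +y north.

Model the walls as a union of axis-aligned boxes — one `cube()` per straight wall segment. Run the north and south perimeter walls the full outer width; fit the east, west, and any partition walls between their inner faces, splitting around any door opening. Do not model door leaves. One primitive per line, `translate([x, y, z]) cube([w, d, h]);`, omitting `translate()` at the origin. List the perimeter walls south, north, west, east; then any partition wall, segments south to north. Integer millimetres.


cube([4000, 200, 2400]);
translate([0, 4300, 0]) cube([4000, 200, 2400]);
translate([0, 200, 0]) cube([200, 4100, 2400]);
translate([3800, 200, 0]) cube([200, 4100, 2400]);
translate([2000, 200, 0]) cube([200, 2000, 2400]);
translate([2000, 3200, 0]) cube([200, 1100, 2400]);


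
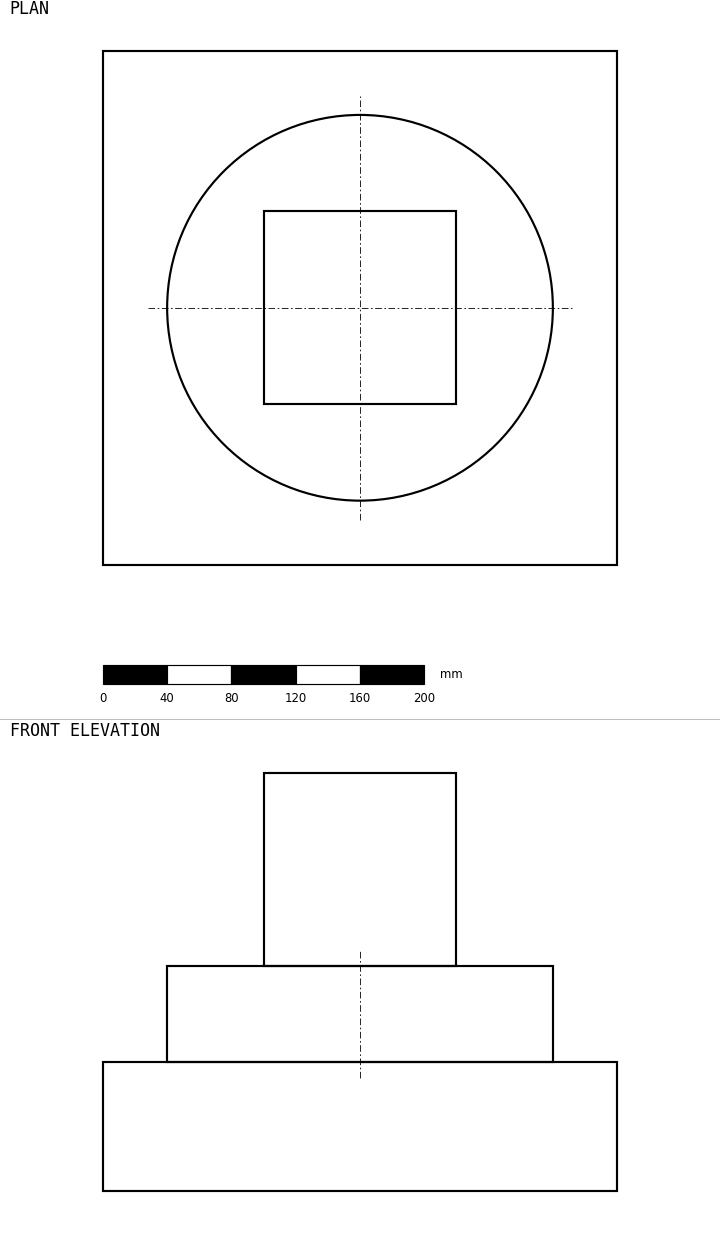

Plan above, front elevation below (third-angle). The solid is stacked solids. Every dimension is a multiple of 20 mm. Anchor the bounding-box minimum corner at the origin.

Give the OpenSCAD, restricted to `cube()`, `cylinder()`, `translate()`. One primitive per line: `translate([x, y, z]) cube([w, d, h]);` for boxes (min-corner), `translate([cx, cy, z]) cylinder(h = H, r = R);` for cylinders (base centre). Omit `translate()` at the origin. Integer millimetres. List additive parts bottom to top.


cube([320, 320, 80]);
translate([160, 160, 80]) cylinder(h = 60, r = 120);
translate([100, 100, 140]) cube([120, 120, 120]);
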